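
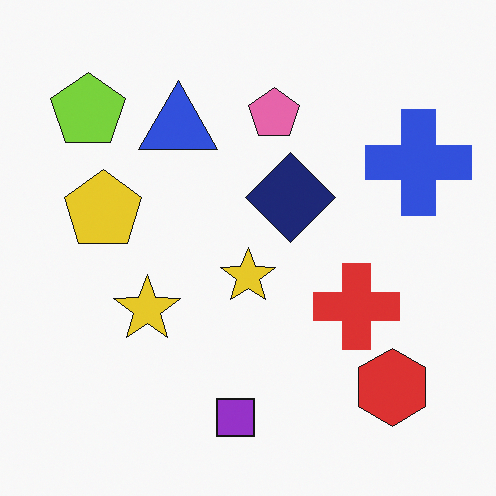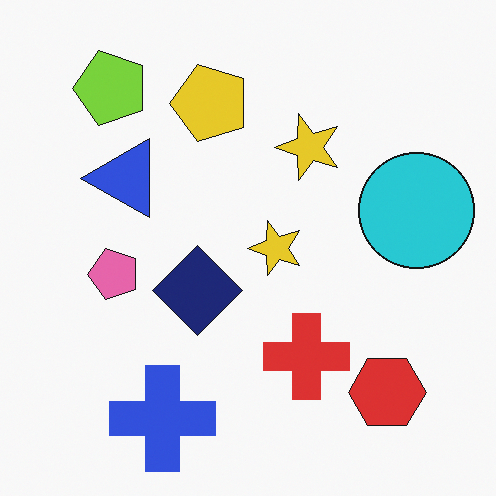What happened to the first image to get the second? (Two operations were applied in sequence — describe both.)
The image was transposed (reflected across the top-left ↔ bottom-right diagonal), then overlaid with an additional cyan circle.

Shapes have swapped their row and column positions — what was in the top-right is now in the bottom-left — a diagonal reflection. A cyan circle appears in the second image that is absent from the first.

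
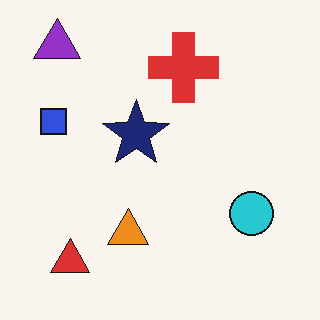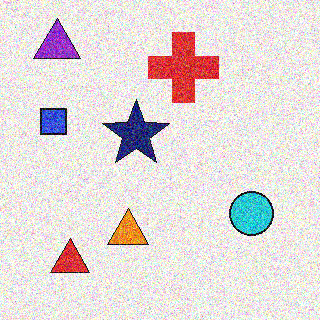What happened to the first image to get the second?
The second image is the first degraded with strong gaussian noise.

Random speckle covers the whole image, including the flat background.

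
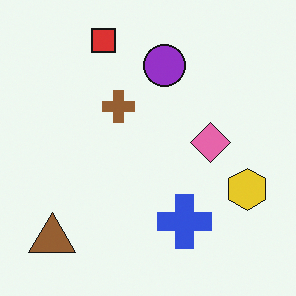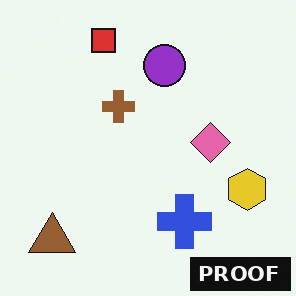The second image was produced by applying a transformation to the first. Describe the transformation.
The image was watermarked with the text "PROOF" in the lower-right corner.

A dark label reading "PROOF" appears in the lower-right corner.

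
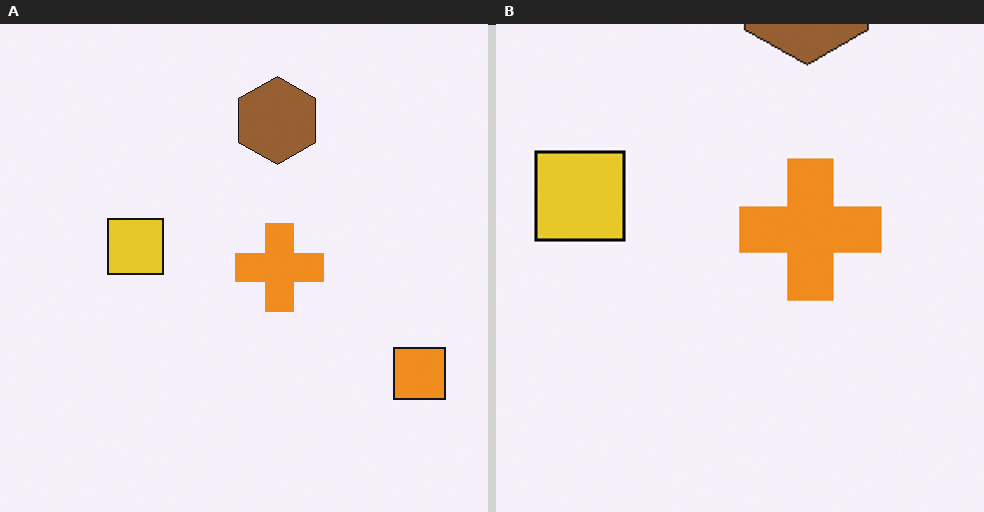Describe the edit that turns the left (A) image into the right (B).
The transformation is: cropped to a modestly smaller region and rescaled.

The visible shapes are larger and the field of view is narrower; shapes near the original edges may be partly or wholly outside the frame — a crop-and-rescale.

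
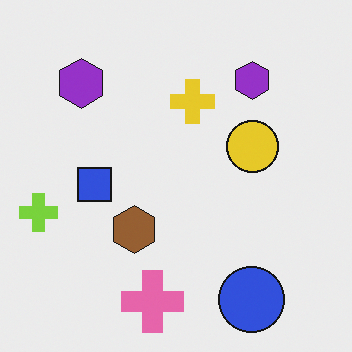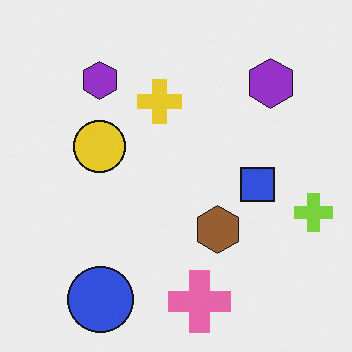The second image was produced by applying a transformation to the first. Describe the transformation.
The transformation is: flipped horizontally (left ↔ right).

The lime cross is in the left of the first image and the right of the second — shapes on opposite sides of the vertical midline have swapped in a mirror flip.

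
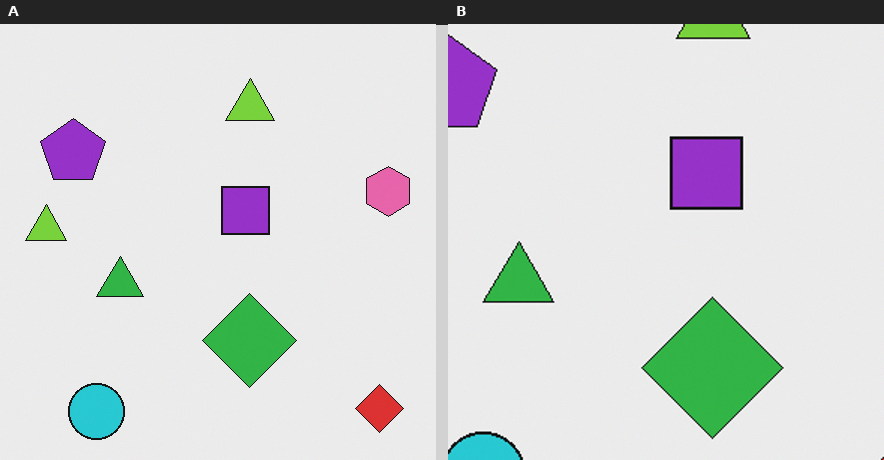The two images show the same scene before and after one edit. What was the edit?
This is the original image cropped to a modestly smaller region and rescaled.

The visible shapes are larger and the field of view is narrower; shapes near the original edges may be partly or wholly outside the frame — a crop-and-rescale.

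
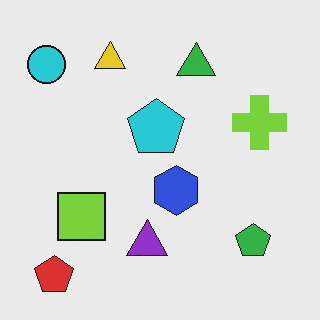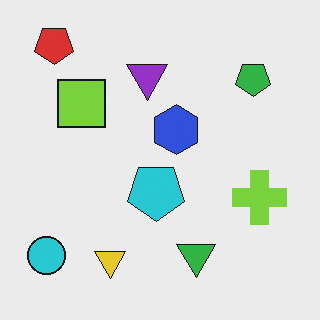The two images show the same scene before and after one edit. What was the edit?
The image was flipped vertically (top ↔ bottom).

The red pentagon is in the bottom-left of the first image and the top-left of the second — shapes on opposite sides of the horizontal midline have swapped in a mirror flip.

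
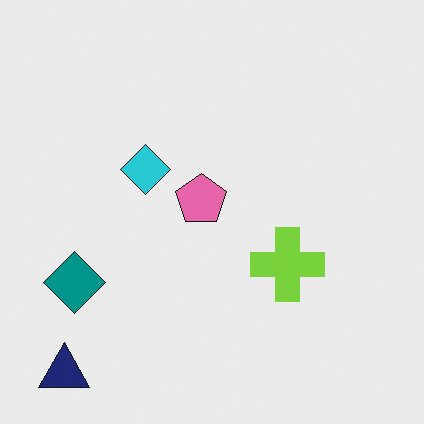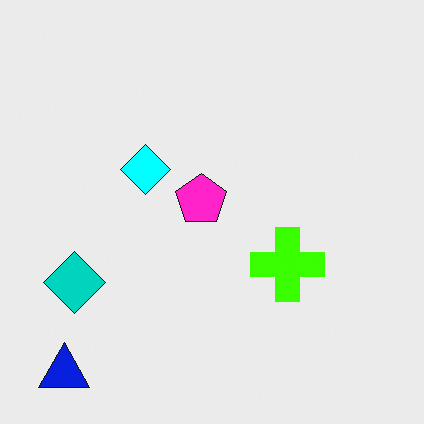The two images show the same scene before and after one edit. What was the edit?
It was made much more vivid (saturation change).

All colors are more vivid — a global saturation change.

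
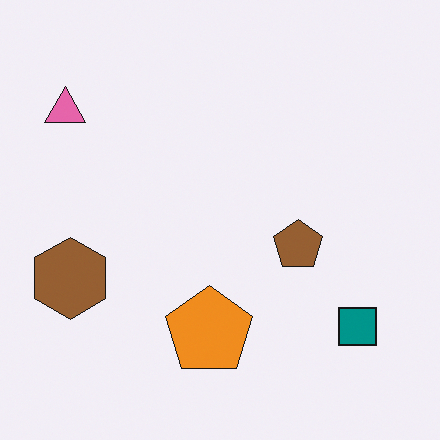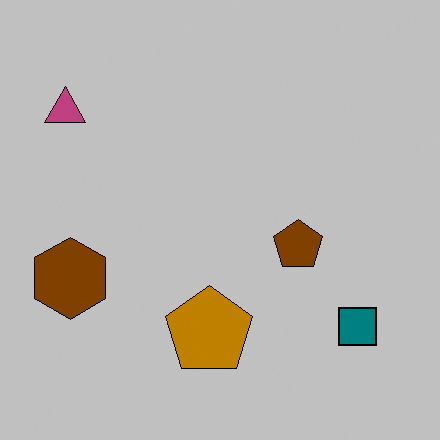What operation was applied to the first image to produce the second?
The second image is the first aggressively posterized.

Each flat color has snapped to a coarser quantized level — most visibly, the near-white background has dropped to a flat grey.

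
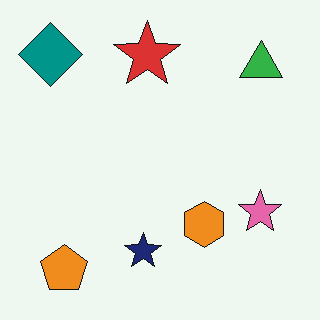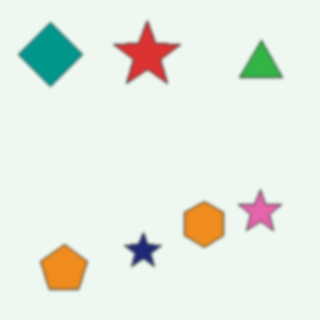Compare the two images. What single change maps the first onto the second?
The second image is the first lightly blurred.

Shape edges and outlines are uniformly softened across the whole image.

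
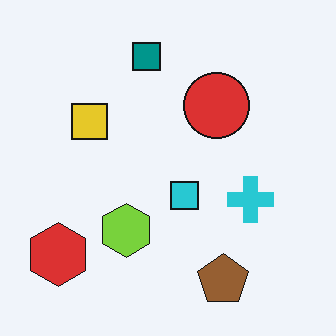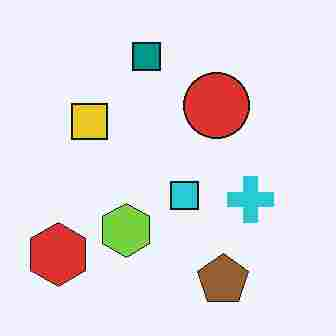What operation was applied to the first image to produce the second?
Degraded with heavy JPEG compression.

Blocky 8×8 compression artifacts appear around shape edges and the flat background shows ringing — characteristic JPEG degradation.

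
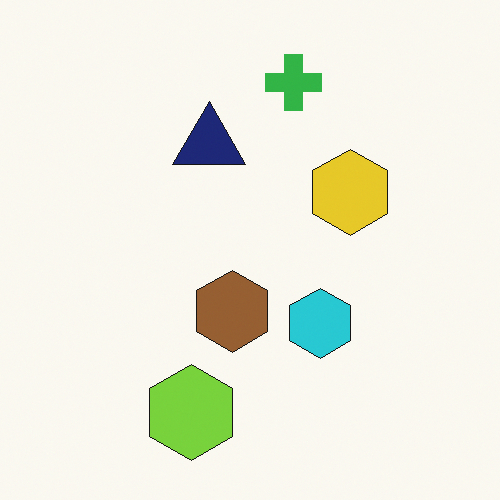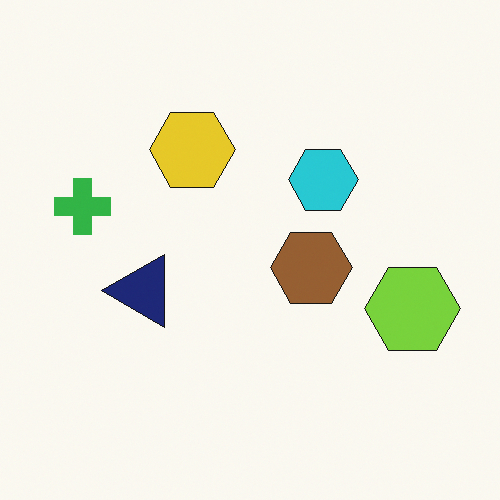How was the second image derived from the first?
Rotated 90° counter-clockwise.

The green cross sits in the top of the first image and the left of the second — consistent with a whole-image 90° counter-clockwise rotation.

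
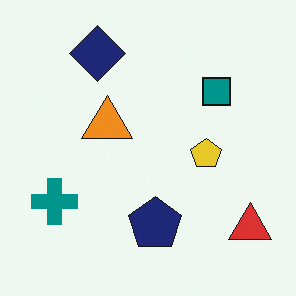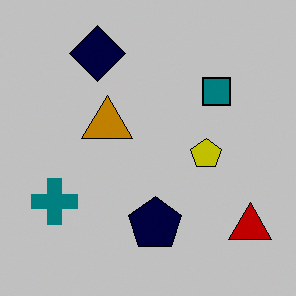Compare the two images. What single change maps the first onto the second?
It was heavily posterized to just a handful of flat colors.

Each flat color has snapped to a coarser quantized level — most visibly, the near-white background has dropped to a flat grey.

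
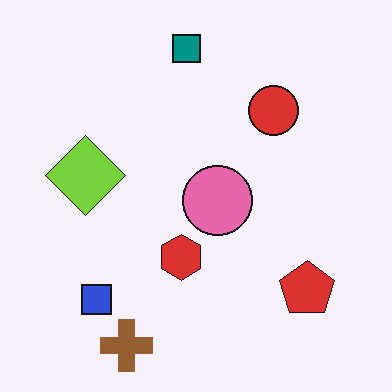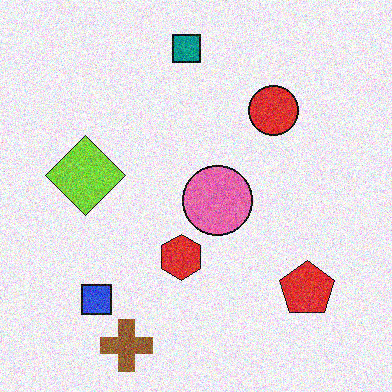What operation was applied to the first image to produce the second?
It was degraded with moderate additive noise.

Random speckle covers the whole image, including the flat background.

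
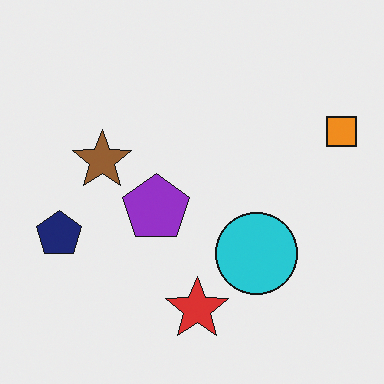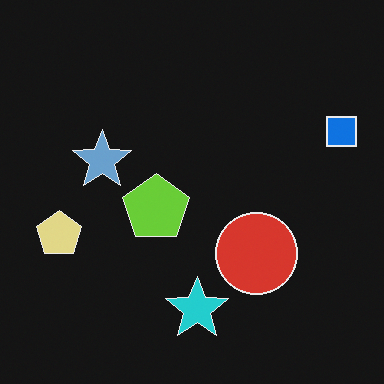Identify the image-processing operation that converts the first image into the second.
Color-inverted (negative).

The light background has become dark and every shape's color is its complement — a photographic negative.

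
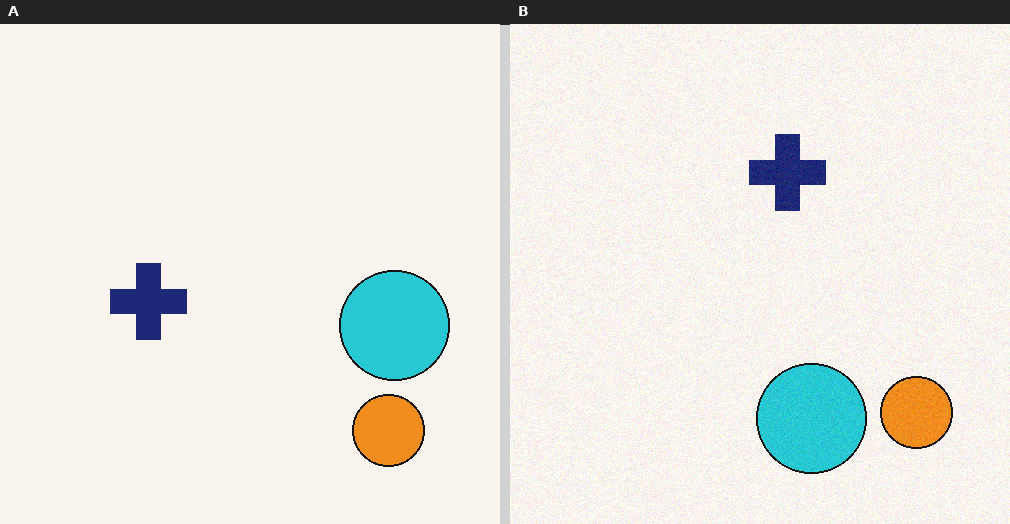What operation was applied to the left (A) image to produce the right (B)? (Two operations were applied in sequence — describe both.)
The right (B) image is the left (A) transposed (reflected across the top-left ↔ bottom-right diagonal), then degraded with subtle gaussian noise.

Shapes have swapped their row and column positions — what was in the top-right is now in the bottom-left — a diagonal reflection. Random speckle covers the whole image, including the flat background.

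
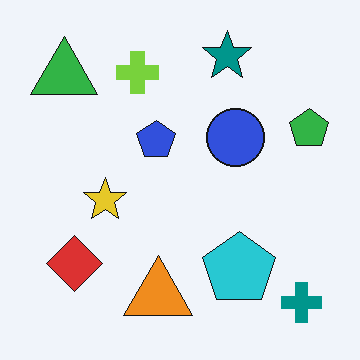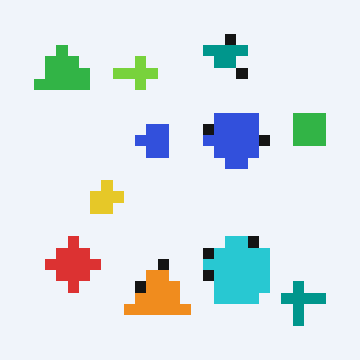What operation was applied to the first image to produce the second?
The second image is the first heavily pixelated into large blocks.

Shapes are reduced to large square blocks; fine edges and outlines are lost — a downscale-then-upscale (mosaic) effect.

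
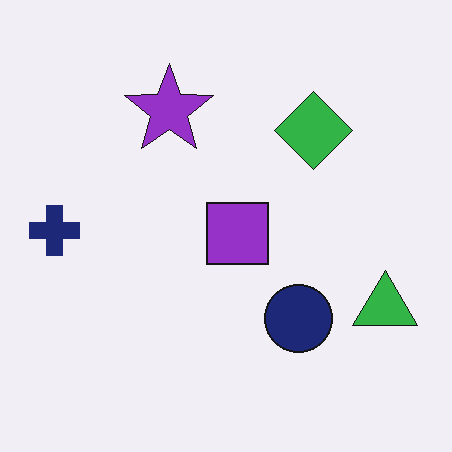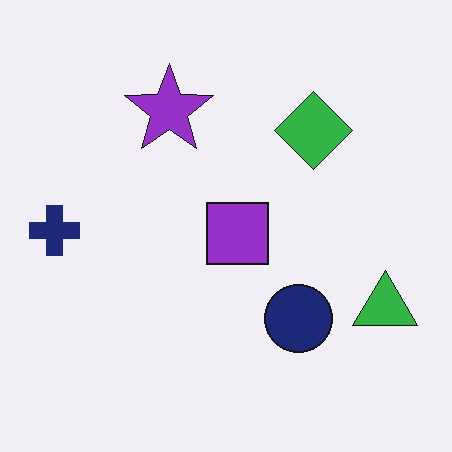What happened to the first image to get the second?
This is the original image given moderate JPEG compression.

Blocky 8×8 compression artifacts appear around shape edges and the flat background shows ringing — characteristic JPEG degradation.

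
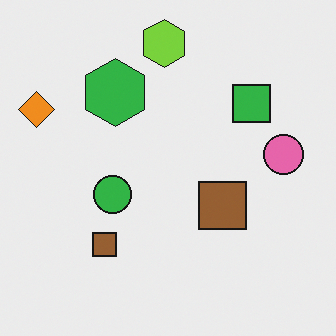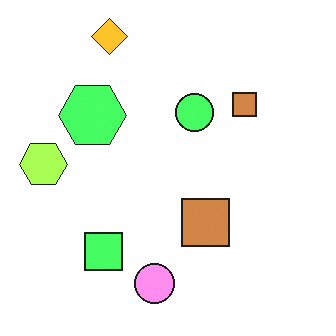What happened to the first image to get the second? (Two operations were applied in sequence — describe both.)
It was brightened a lot, then transposed (reflected across the top-left ↔ bottom-right diagonal).

Every pixel — background and shapes alike — is uniformly brightened. Shapes have swapped their row and column positions — what was in the top-right is now in the bottom-left — a diagonal reflection.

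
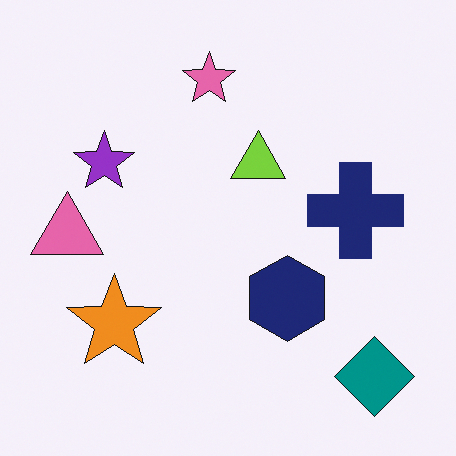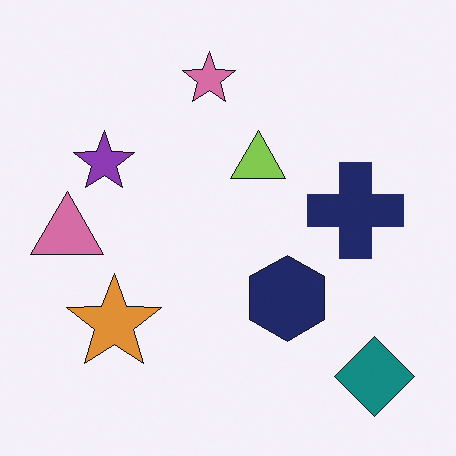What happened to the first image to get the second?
It was slightly desaturated.

All colors are more muted and greyish — a global saturation change.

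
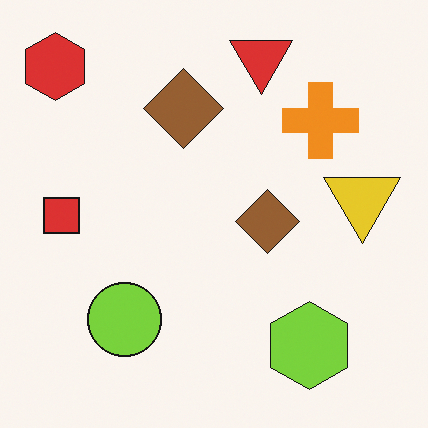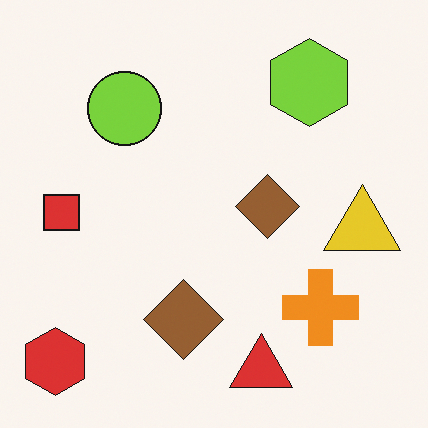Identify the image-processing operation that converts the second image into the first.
This is the original image flipped vertically (top ↔ bottom).

The red triangle is in the bottom of the second image and the top of the first — shapes on opposite sides of the horizontal midline have swapped in a mirror flip.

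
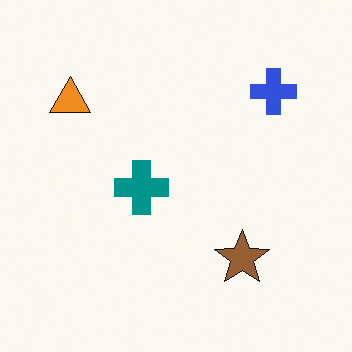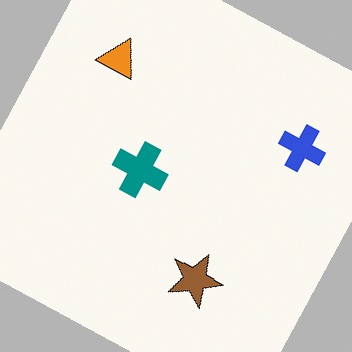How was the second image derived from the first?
This is the original image rotated clockwise by a moderate amount.

Every shape is tilted by the same angle and the image corners show triangular fill wedges — a whole-image rotation by a non-right angle.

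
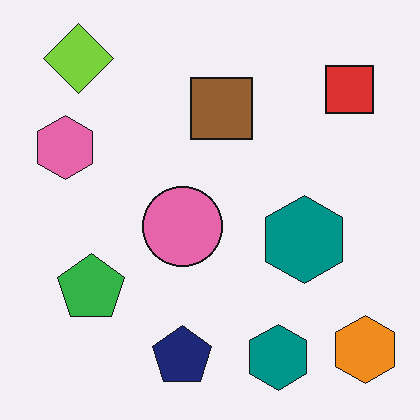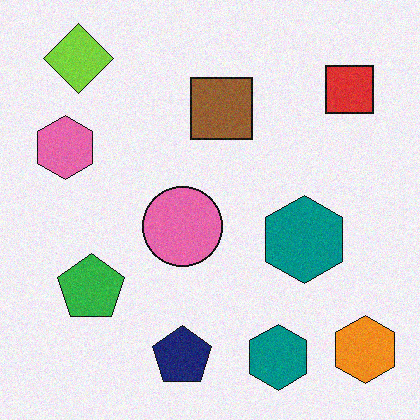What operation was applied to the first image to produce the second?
The image was degraded with a light layer of grain.

Random speckle covers the whole image, including the flat background.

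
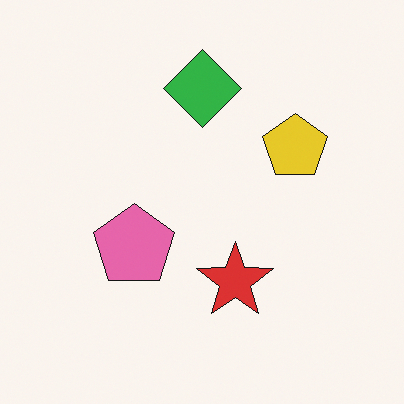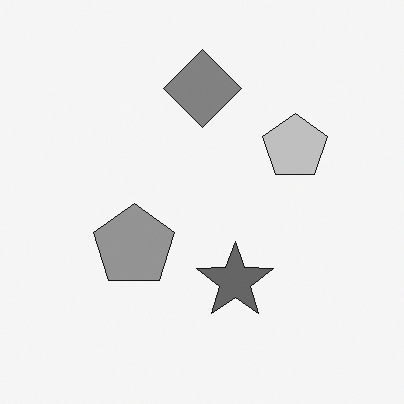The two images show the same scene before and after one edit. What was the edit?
It was converted to grayscale.

All color is removed — every shape is now a shade of grey.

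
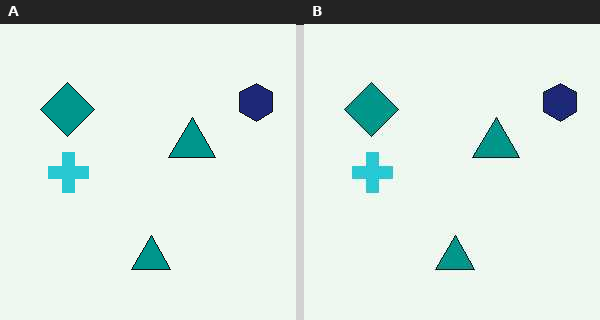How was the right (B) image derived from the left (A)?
This is the original image JPEG-compressed with visible artifacts.

Blocky 8×8 compression artifacts appear around shape edges and the flat background shows ringing — characteristic JPEG degradation.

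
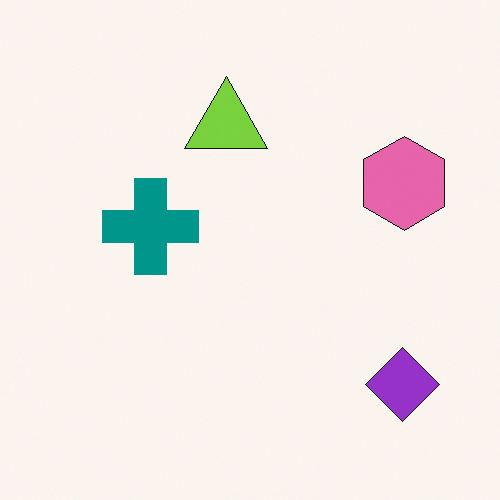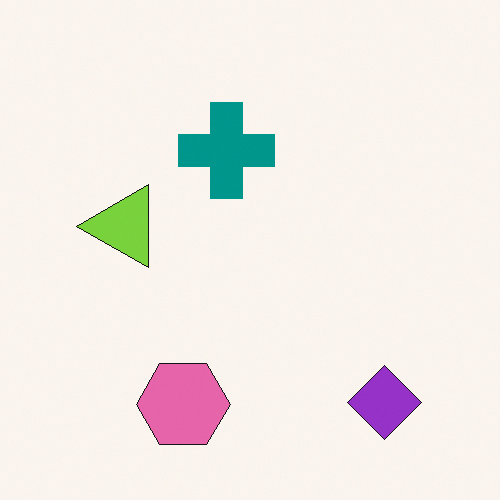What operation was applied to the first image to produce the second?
The image was transposed (reflected across the top-left ↔ bottom-right diagonal).

Shapes have swapped their row and column positions — what was in the top-right is now in the bottom-left — a diagonal reflection.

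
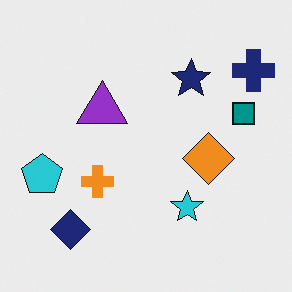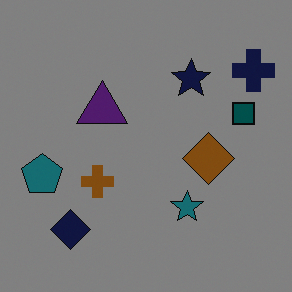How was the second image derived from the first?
The second image is the first darkened a lot.

Every pixel — background and shapes alike — is uniformly darkened.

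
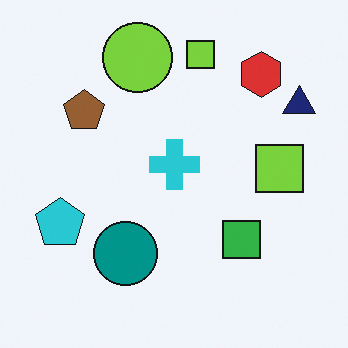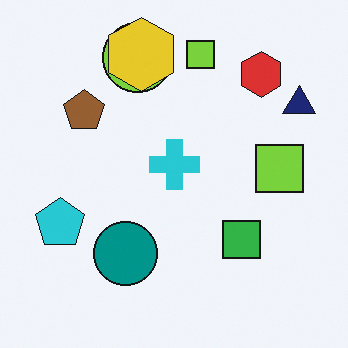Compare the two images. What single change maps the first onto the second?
It was overlaid with an additional yellow hexagon.

A yellow hexagon appears in the second image that is absent from the first.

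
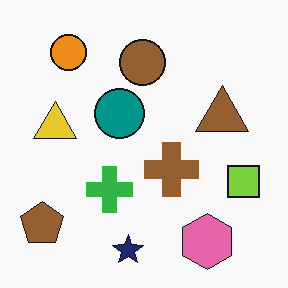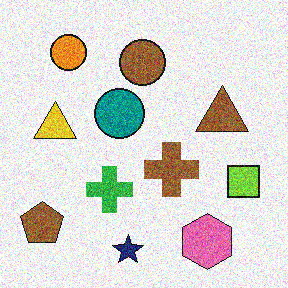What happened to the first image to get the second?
The second image is the first degraded with heavy additive noise.

Random speckle covers the whole image, including the flat background.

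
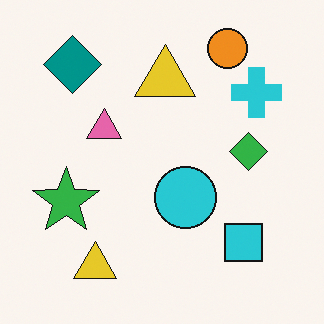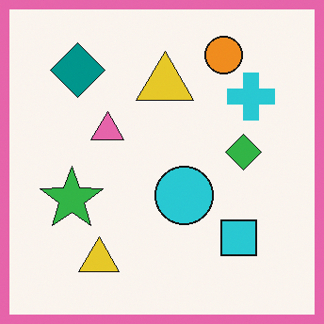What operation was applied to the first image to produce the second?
The transformation is: framed with a pink border.

A solid pink frame runs around the edge of the second image, with the content slightly shrunk inside it.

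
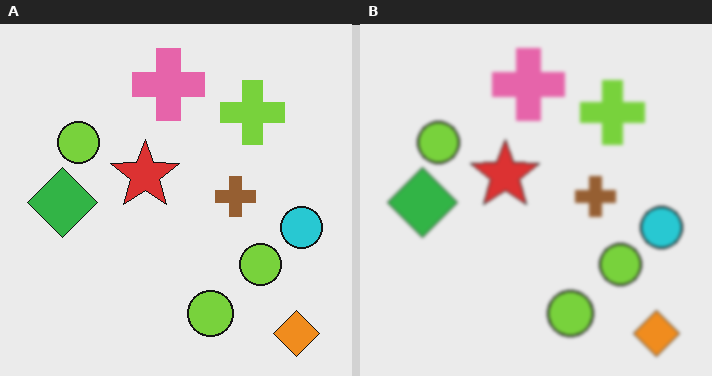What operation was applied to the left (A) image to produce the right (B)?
The transformation is: slightly softened.

Shape edges and outlines are uniformly softened across the whole image.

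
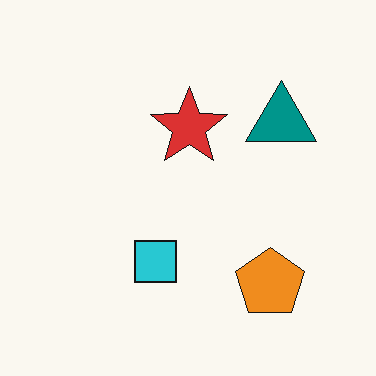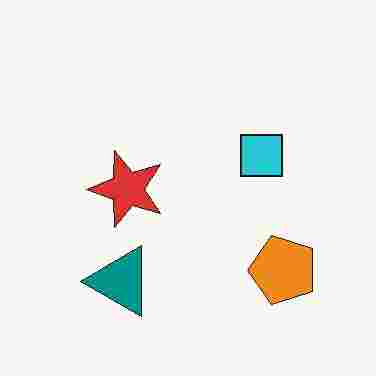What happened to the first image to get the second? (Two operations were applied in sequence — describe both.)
The second image is the first transposed (reflected across the top-left ↔ bottom-right diagonal), then degraded with heavy JPEG compression.

Shapes have swapped their row and column positions — what was in the top-right is now in the bottom-left — a diagonal reflection. Blocky 8×8 compression artifacts appear around shape edges and the flat background shows ringing — characteristic JPEG degradation.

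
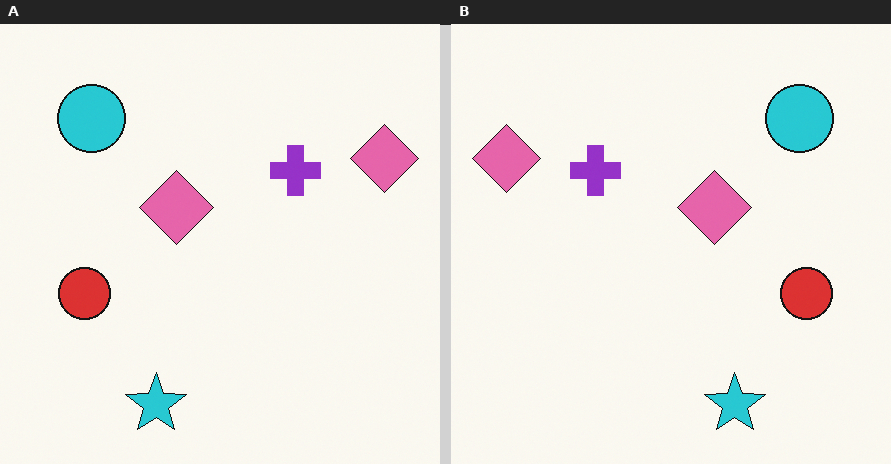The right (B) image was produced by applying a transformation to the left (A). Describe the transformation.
It was flipped horizontally (left ↔ right).

The red circle is in the left of the left (A) image and the right of the right (B) — shapes on opposite sides of the vertical midline have swapped in a mirror flip.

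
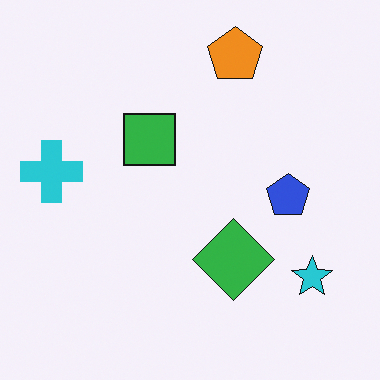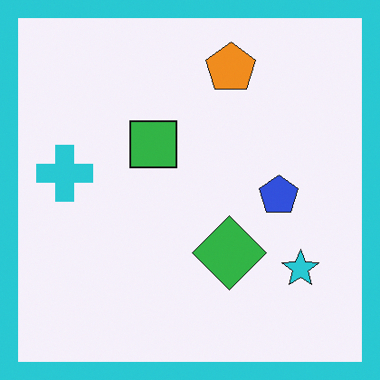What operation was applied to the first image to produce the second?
The second image is the first framed with a cyan border.

A solid cyan frame runs around the edge of the second image, with the content slightly shrunk inside it.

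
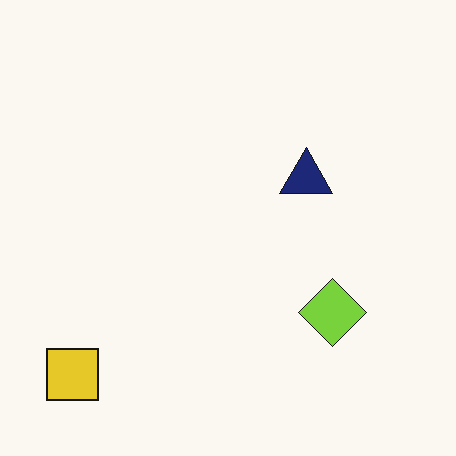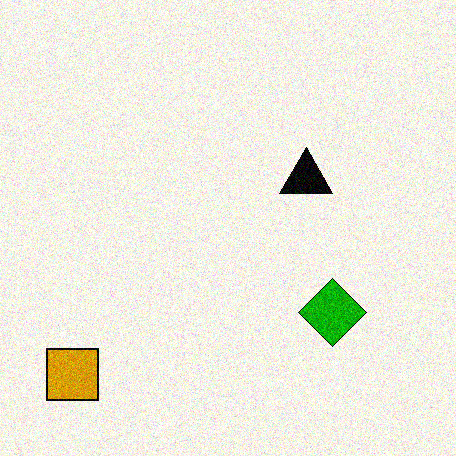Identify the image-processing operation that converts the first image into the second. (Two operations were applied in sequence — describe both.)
It was boosted in contrast, then degraded with visible gaussian noise.

Tones are pushed away from mid-grey across the whole image — a global contrast change. Random speckle covers the whole image, including the flat background.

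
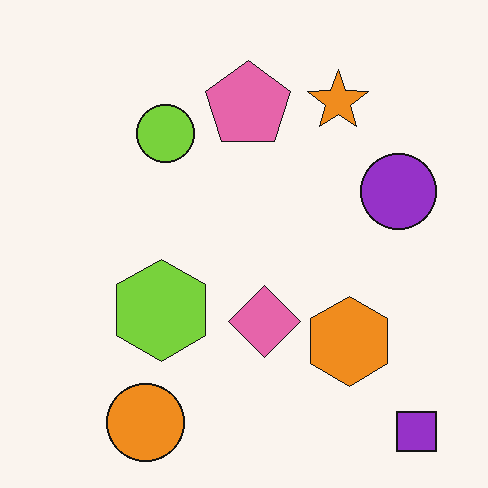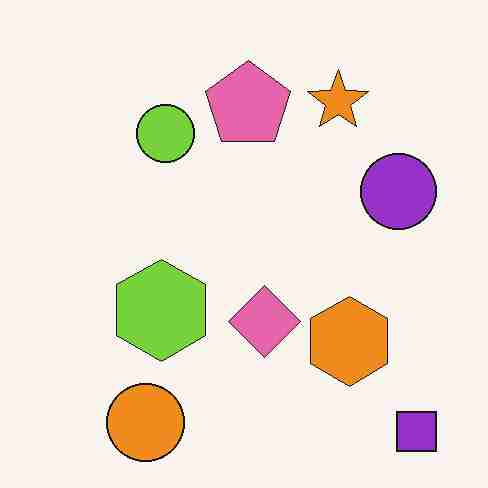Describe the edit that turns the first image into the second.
The second image is the first heavily JPEG-compressed with obvious blocking artifacts.

Blocky 8×8 compression artifacts appear around shape edges and the flat background shows ringing — characteristic JPEG degradation.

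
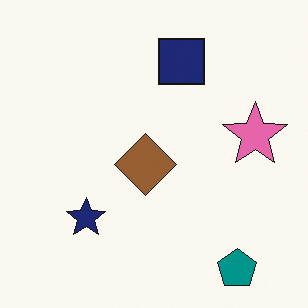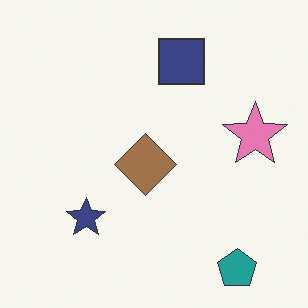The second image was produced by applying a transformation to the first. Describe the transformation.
The image was given slightly reduced contrast.

Tones are pushed toward mid-grey across the whole image — a global contrast change.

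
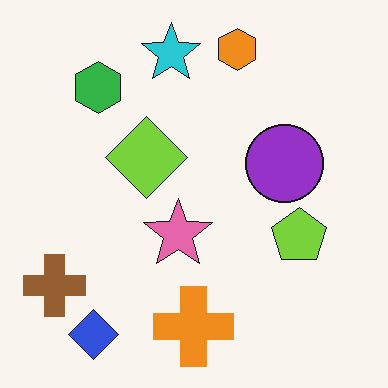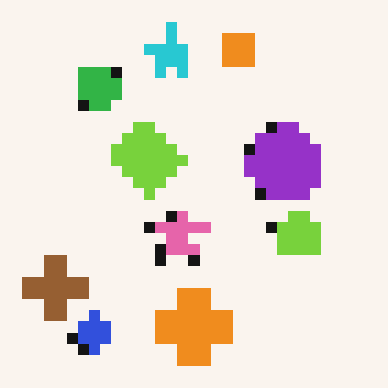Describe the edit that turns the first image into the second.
The second image is the first heavily pixelated into large blocks.

Shapes are reduced to large square blocks; fine edges and outlines are lost — a downscale-then-upscale (mosaic) effect.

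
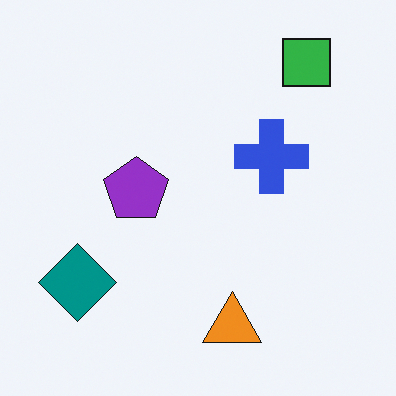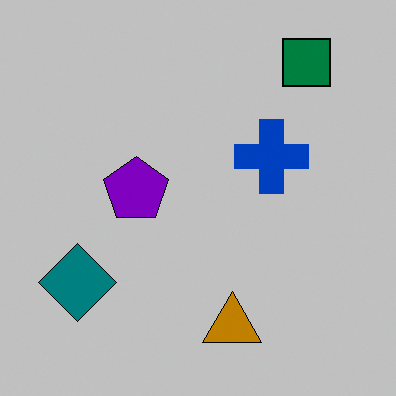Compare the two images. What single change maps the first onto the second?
The second image is the first aggressively posterized.

Each flat color has snapped to a coarser quantized level — most visibly, the near-white background has dropped to a flat grey.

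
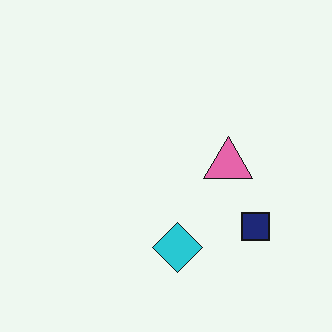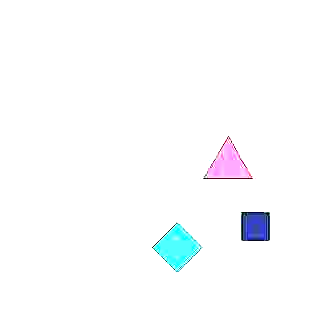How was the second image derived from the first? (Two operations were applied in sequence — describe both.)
The transformation is: heavily JPEG-compressed with obvious blocking artifacts, then brightened a lot.

Blocky 8×8 compression artifacts appear around shape edges and the flat background shows ringing — characteristic JPEG degradation. Every pixel — background and shapes alike — is uniformly brightened.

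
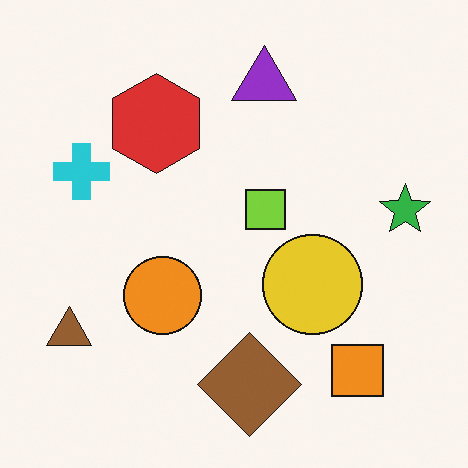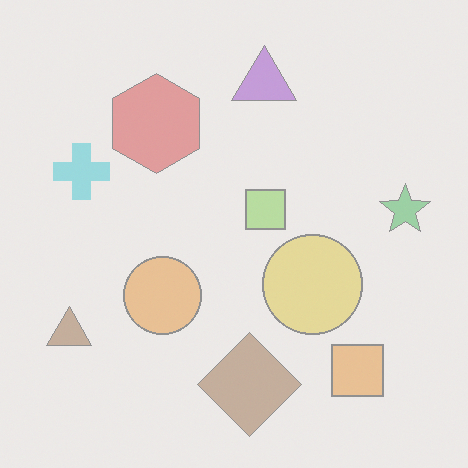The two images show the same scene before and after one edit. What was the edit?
Washed out (contrast reduced).

Tones are pushed toward mid-grey across the whole image — a global contrast change.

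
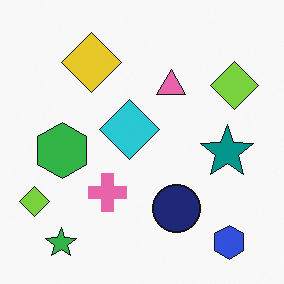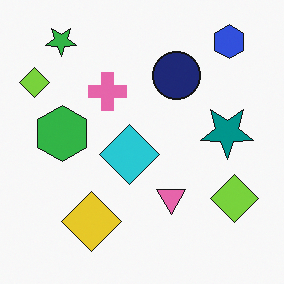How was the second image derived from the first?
The image was flipped vertically (top ↔ bottom).

The green star is in the bottom-left of the first image and the top-left of the second — shapes on opposite sides of the horizontal midline have swapped in a mirror flip.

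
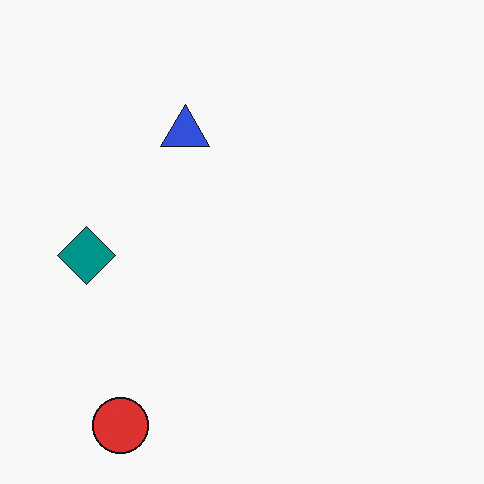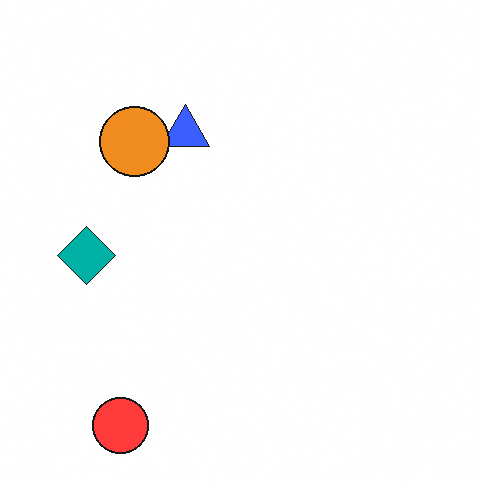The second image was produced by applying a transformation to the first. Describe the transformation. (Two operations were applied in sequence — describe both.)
It was slightly brightened, then overlaid with an additional orange circle.

Every pixel — background and shapes alike — is uniformly brightened. An orange circle appears in the second image that is absent from the first.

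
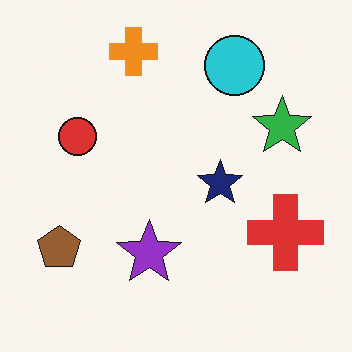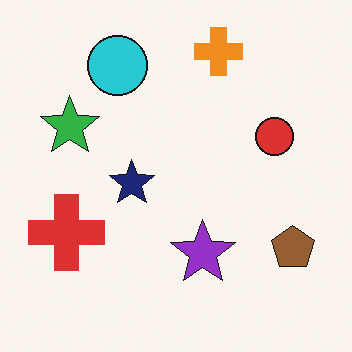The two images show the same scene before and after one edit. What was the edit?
This is the original image flipped horizontally (left ↔ right).

The brown pentagon is in the bottom-left of the first image and the bottom-right of the second — shapes on opposite sides of the vertical midline have swapped in a mirror flip.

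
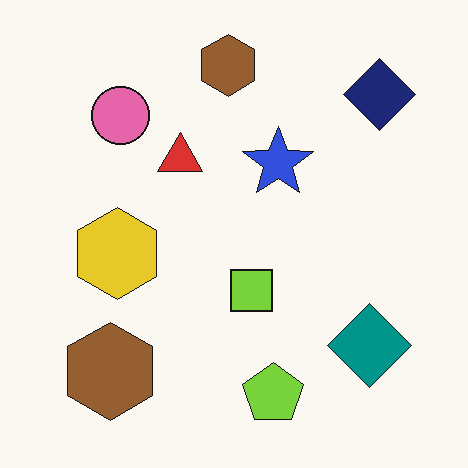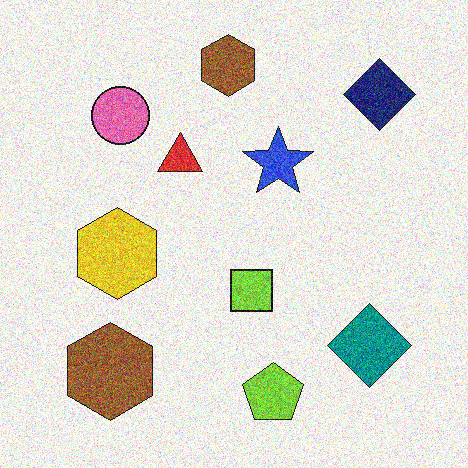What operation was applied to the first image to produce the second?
The second image is the first degraded with a thick layer of grain.

Random speckle covers the whole image, including the flat background.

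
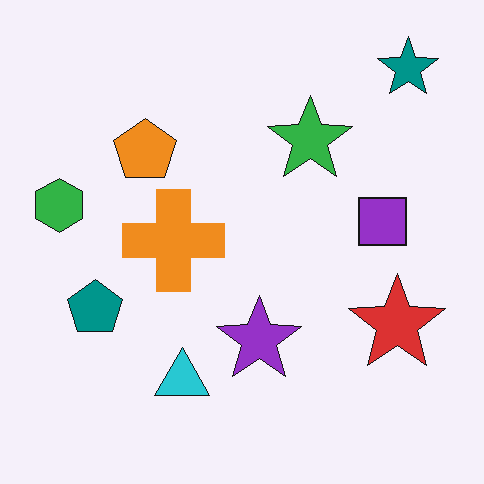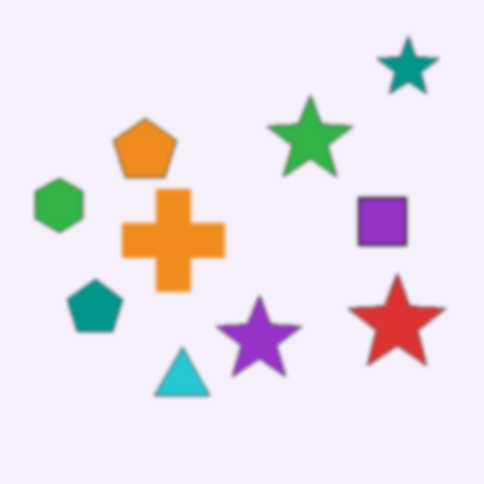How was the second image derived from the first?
The second image is the first slightly softened.

Shape edges and outlines are uniformly softened across the whole image.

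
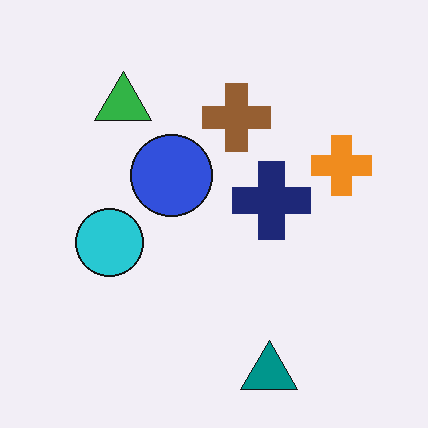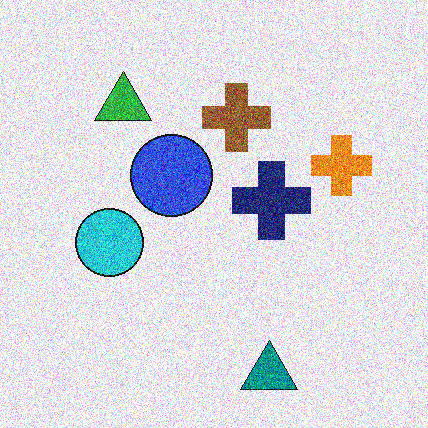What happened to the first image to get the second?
This is the original image degraded with heavy additive noise.

Random speckle covers the whole image, including the flat background.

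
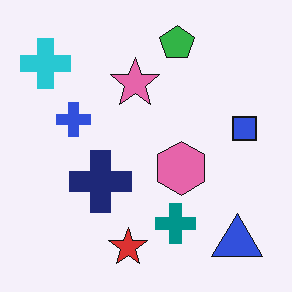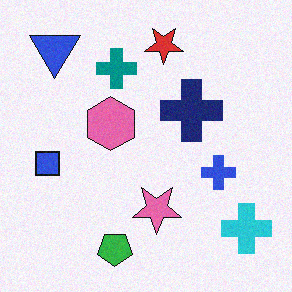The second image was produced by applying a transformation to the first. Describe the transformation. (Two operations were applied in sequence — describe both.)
The transformation is: rotated 180°, then degraded with a light layer of grain.

The blue triangle sits in the bottom-right of the first image and the top-left of the second — consistent with a whole-image 180° rotation. Random speckle covers the whole image, including the flat background.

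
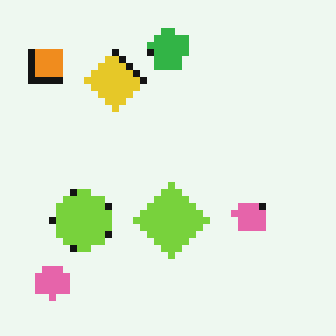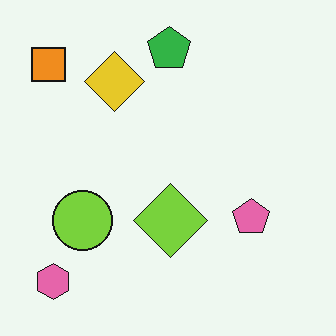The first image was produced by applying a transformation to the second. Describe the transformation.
The transformation is: pixelated into visible square blocks.

Shapes are reduced to large square blocks; fine edges and outlines are lost — a downscale-then-upscale (mosaic) effect.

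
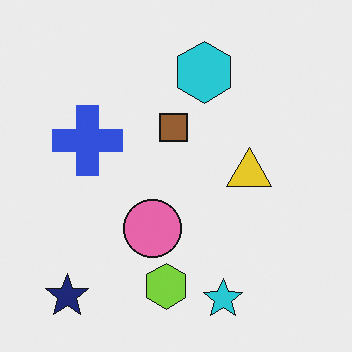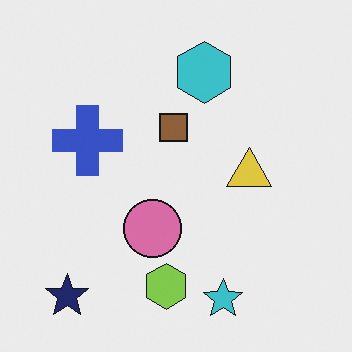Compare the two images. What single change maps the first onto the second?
Slightly desaturated.

All colors are more muted and greyish — a global saturation change.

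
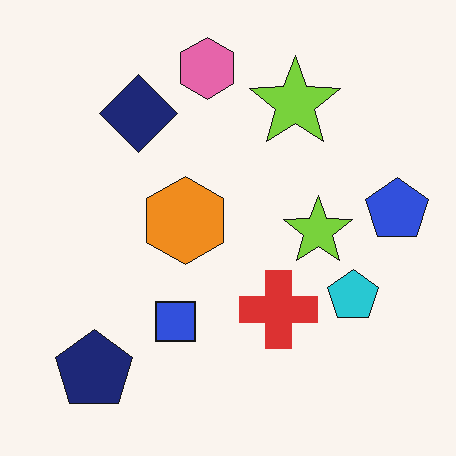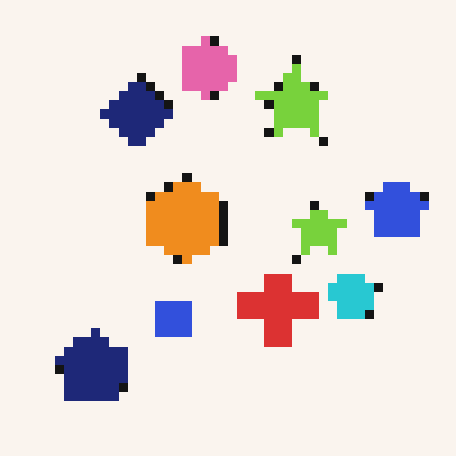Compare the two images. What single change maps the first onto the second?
This is the original image heavily pixelated into large blocks.

Shapes are reduced to large square blocks; fine edges and outlines are lost — a downscale-then-upscale (mosaic) effect.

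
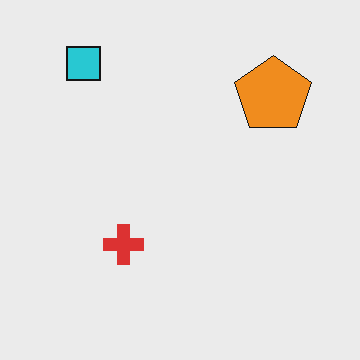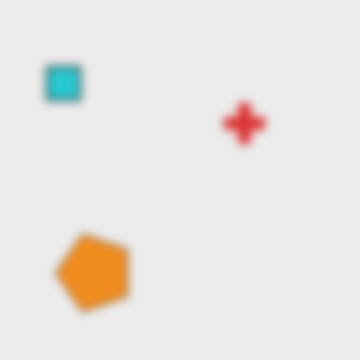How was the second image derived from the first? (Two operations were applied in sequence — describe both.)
The image was transposed (reflected across the top-left ↔ bottom-right diagonal), then moderately blurred.

Shapes have swapped their row and column positions — what was in the top-right is now in the bottom-left — a diagonal reflection. Shape edges and outlines are uniformly softened across the whole image.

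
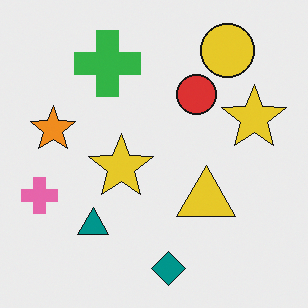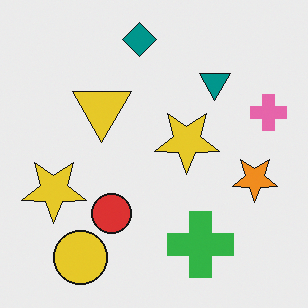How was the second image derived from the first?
The image was rotated 180°.

The yellow circle sits in the top-right of the first image and the bottom-left of the second — consistent with a whole-image 180° rotation.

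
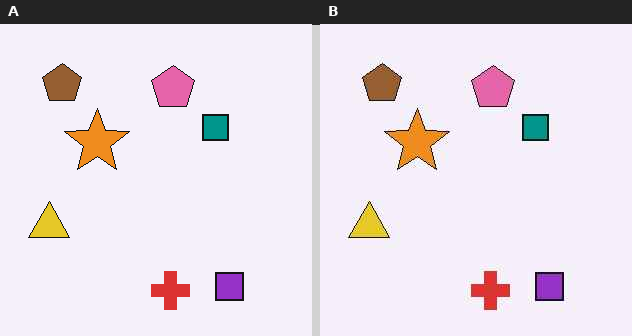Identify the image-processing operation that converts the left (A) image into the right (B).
JPEG-compressed with visible artifacts.

Blocky 8×8 compression artifacts appear around shape edges and the flat background shows ringing — characteristic JPEG degradation.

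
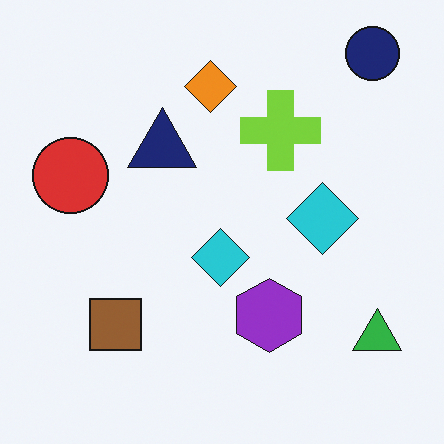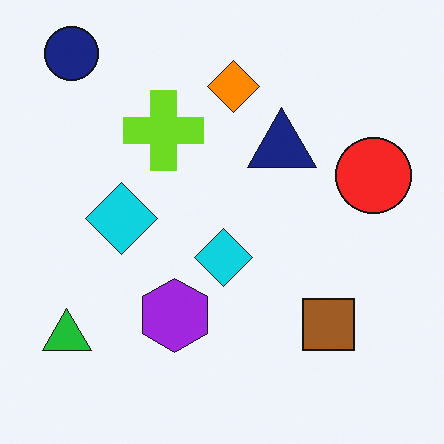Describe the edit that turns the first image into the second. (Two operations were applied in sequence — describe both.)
The transformation is: flipped horizontally (left ↔ right), then slightly oversaturated.

The green triangle is in the bottom-right of the first image and the bottom-left of the second — shapes on opposite sides of the vertical midline have swapped in a mirror flip. All colors are more vivid — a global saturation change.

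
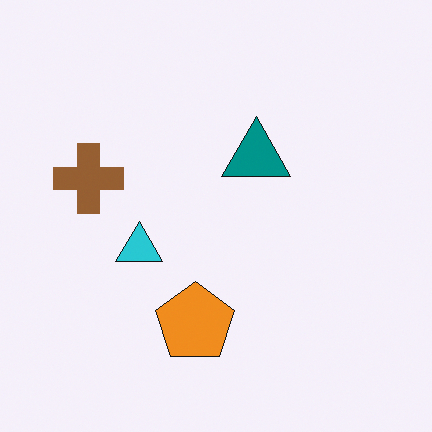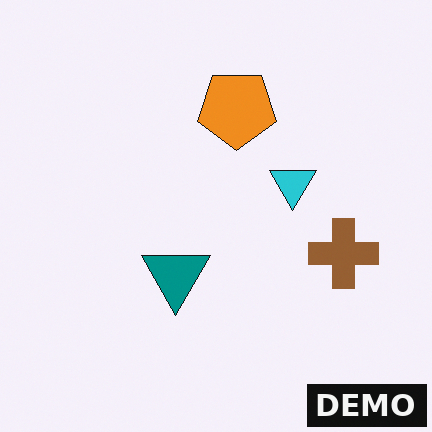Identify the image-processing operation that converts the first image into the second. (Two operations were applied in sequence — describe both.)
It was rotated 180°, then watermarked with the text "DEMO" in the lower-right corner.

The brown cross sits in the left of the first image and the right of the second — consistent with a whole-image 180° rotation. A dark label reading "DEMO" appears in the lower-right corner.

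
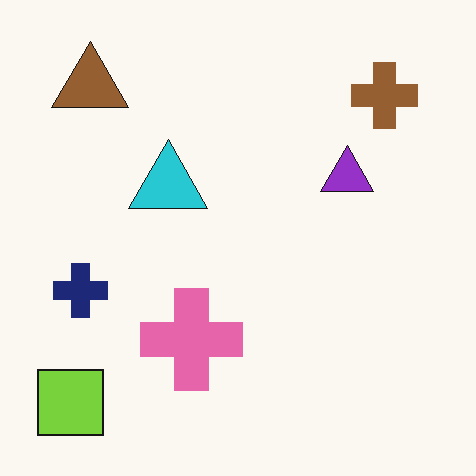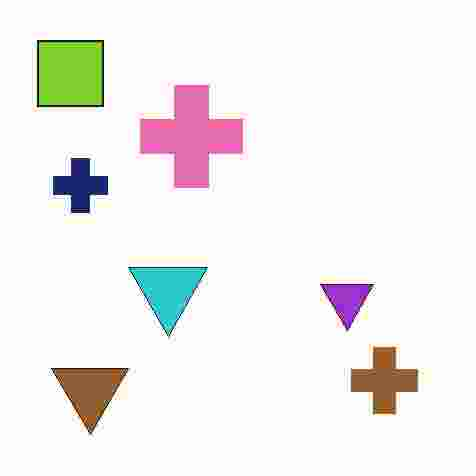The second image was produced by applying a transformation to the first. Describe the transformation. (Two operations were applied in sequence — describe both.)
Flipped vertically (top ↔ bottom), then heavily JPEG-compressed with obvious blocking artifacts.

The lime square is in the bottom-left of the first image and the top-left of the second — shapes on opposite sides of the horizontal midline have swapped in a mirror flip. Blocky 8×8 compression artifacts appear around shape edges and the flat background shows ringing — characteristic JPEG degradation.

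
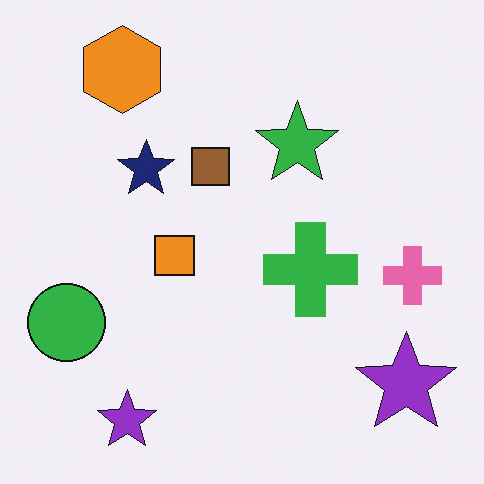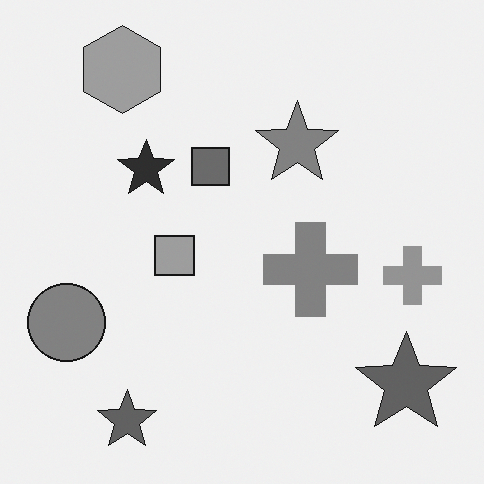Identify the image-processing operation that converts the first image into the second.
The second image is the first converted to grayscale.

All color is removed — every shape is now a shade of grey.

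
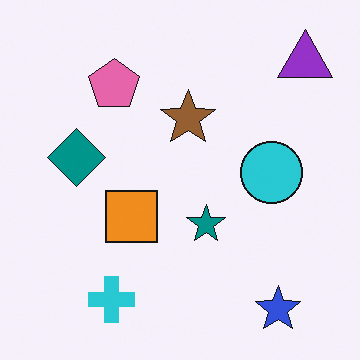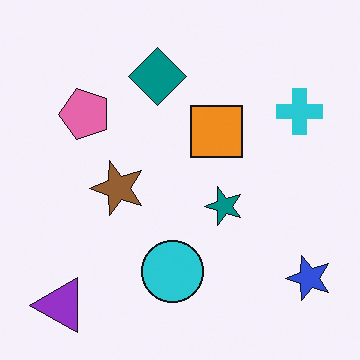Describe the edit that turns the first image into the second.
The transformation is: transposed (reflected across the top-left ↔ bottom-right diagonal).

Shapes have swapped their row and column positions — what was in the top-right is now in the bottom-left — a diagonal reflection.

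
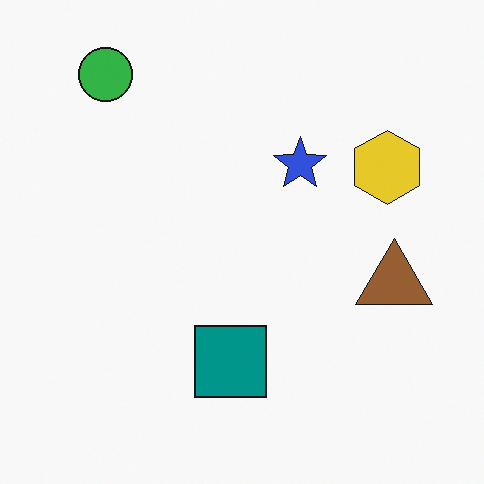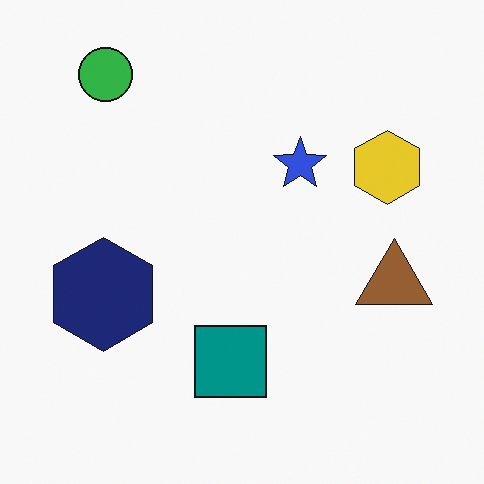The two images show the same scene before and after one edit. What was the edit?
The image was overlaid with an additional navy hexagon.

A navy hexagon appears in the second image that is absent from the first.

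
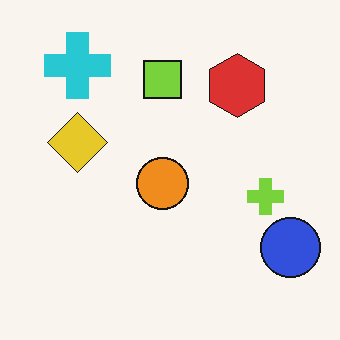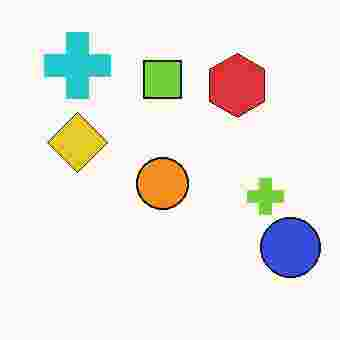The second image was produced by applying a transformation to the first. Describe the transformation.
The transformation is: degraded with heavy JPEG compression.

Blocky 8×8 compression artifacts appear around shape edges and the flat background shows ringing — characteristic JPEG degradation.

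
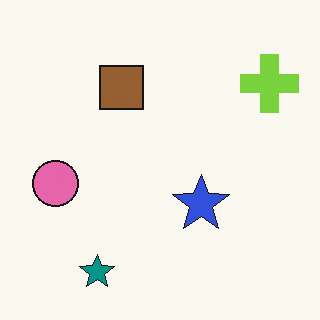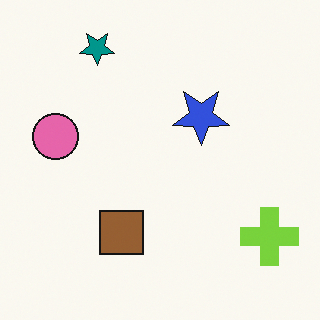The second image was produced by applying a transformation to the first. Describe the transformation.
The image was flipped vertically (top ↔ bottom).

The teal star is in the bottom-left of the first image and the top-left of the second — shapes on opposite sides of the horizontal midline have swapped in a mirror flip.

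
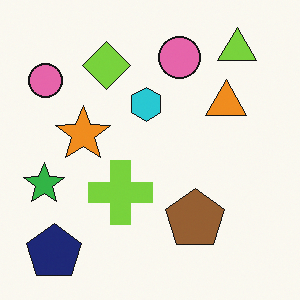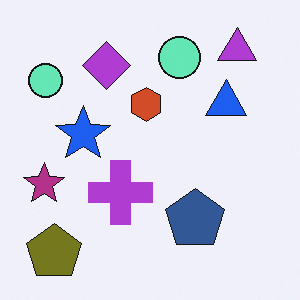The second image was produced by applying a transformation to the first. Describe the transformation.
The transformation is: hue-shifted by a large amount.

Every shape's color has rotated by the same amount around the hue wheel — a uniform hue shift.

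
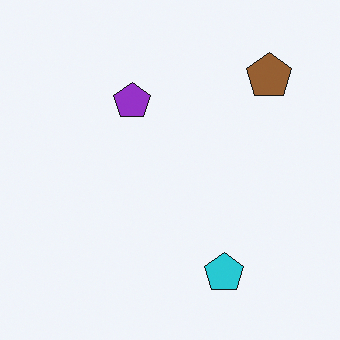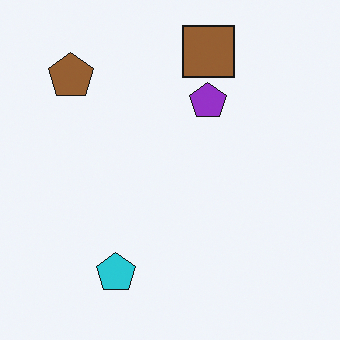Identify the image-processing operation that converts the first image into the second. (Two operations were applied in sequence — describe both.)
The transformation is: flipped horizontally (left ↔ right), then overlaid with an additional brown square.

The brown pentagon is in the top-right of the first image and the top-left of the second — shapes on opposite sides of the vertical midline have swapped in a mirror flip. A brown square appears in the second image that is absent from the first.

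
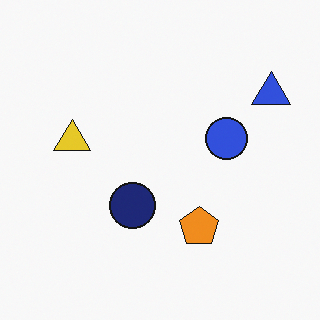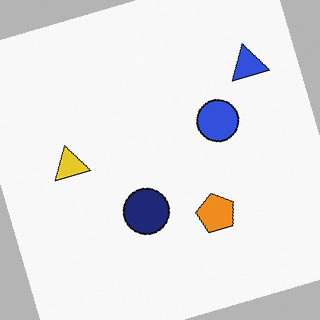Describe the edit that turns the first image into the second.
This is the original image rotated counter-clockwise by a clearly visible amount.

Every shape is tilted by the same angle and the image corners show triangular fill wedges — a whole-image rotation by a non-right angle.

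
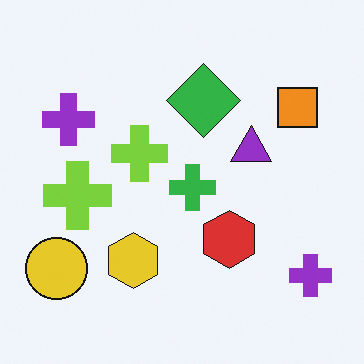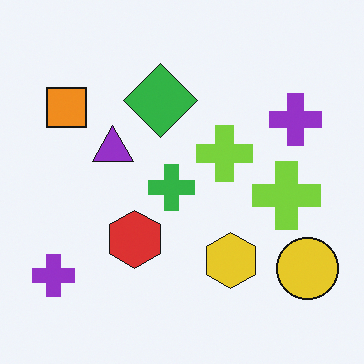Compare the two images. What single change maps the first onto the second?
The second image is the first flipped horizontally (left ↔ right).

The yellow circle is in the bottom-left of the first image and the bottom-right of the second — shapes on opposite sides of the vertical midline have swapped in a mirror flip.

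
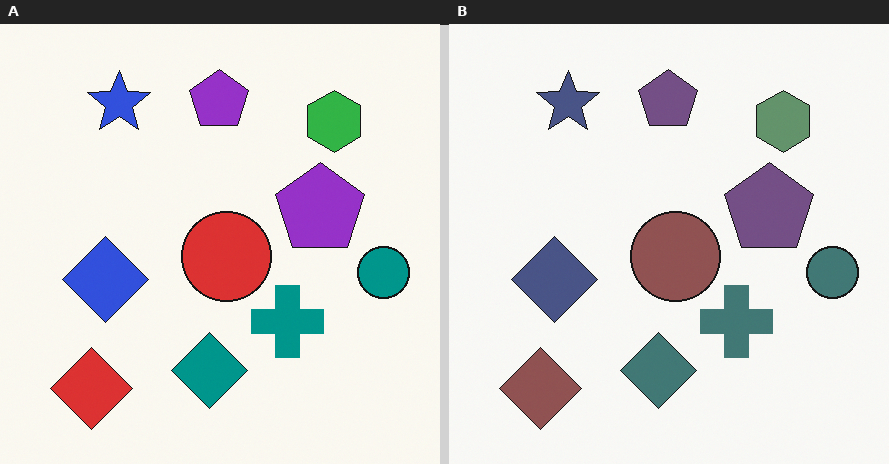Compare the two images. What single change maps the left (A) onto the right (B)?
It was heavily desaturated.

All colors are more muted and greyish — a global saturation change.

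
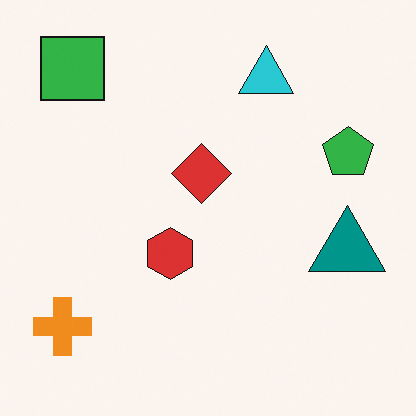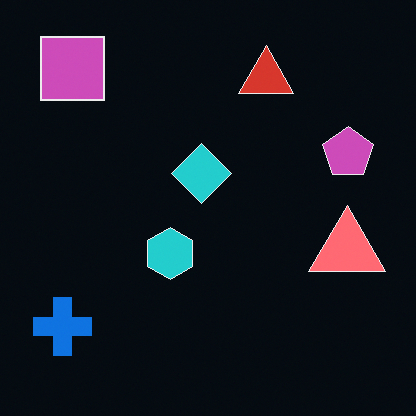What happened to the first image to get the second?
This is the original image color-inverted (negative).

The light background has become dark and every shape's color is its complement — a photographic negative.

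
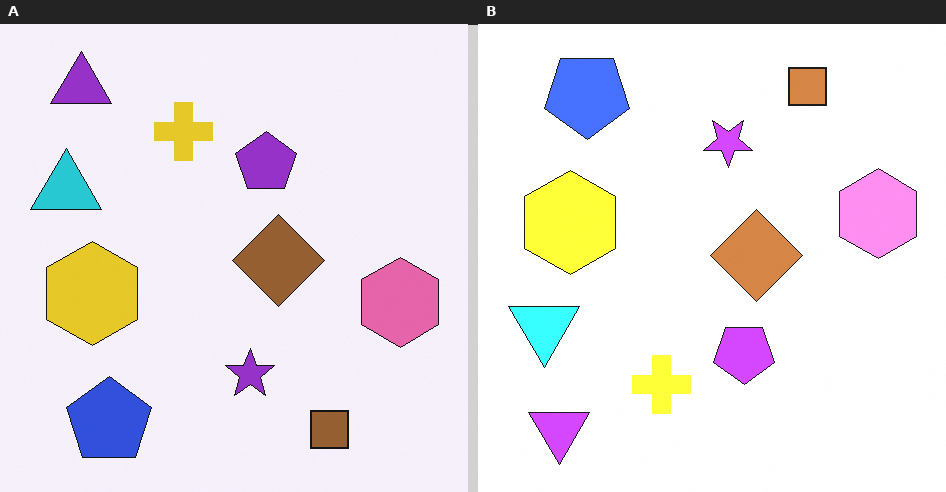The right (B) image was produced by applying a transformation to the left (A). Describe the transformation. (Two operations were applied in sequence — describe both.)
The image was flipped vertically (top ↔ bottom), then noticeably brightened.

The purple triangle is in the top-left of the left (A) image and the bottom-left of the right (B) — shapes on opposite sides of the horizontal midline have swapped in a mirror flip. Every pixel — background and shapes alike — is uniformly brightened.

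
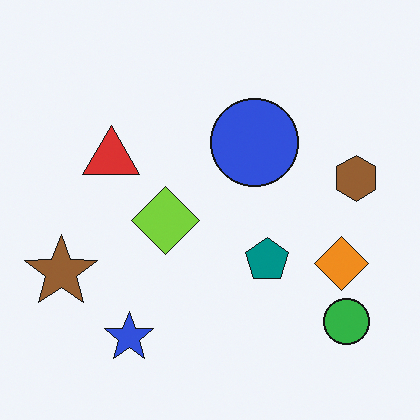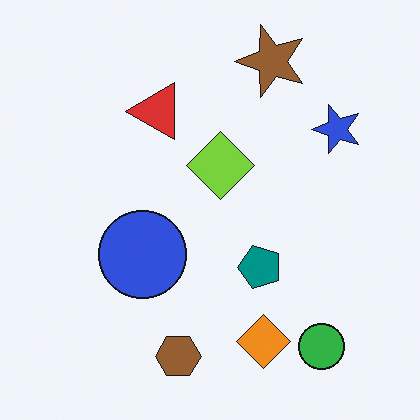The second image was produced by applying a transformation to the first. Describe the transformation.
The transformation is: transposed (reflected across the top-left ↔ bottom-right diagonal).

Shapes have swapped their row and column positions — what was in the top-right is now in the bottom-left — a diagonal reflection.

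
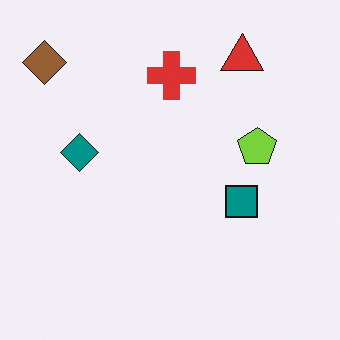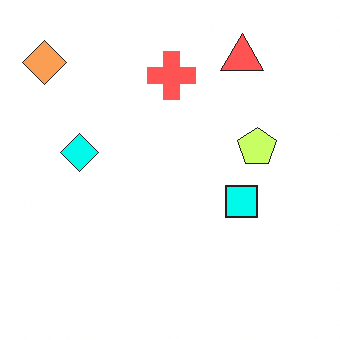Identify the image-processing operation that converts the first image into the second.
The image was substantially brightened.

Every pixel — background and shapes alike — is uniformly brightened.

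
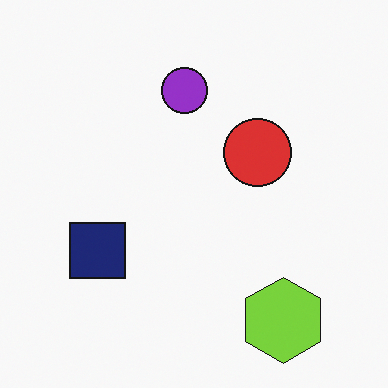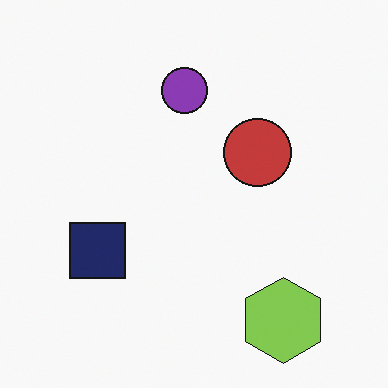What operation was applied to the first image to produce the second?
It was slightly desaturated.

All colors are more muted and greyish — a global saturation change.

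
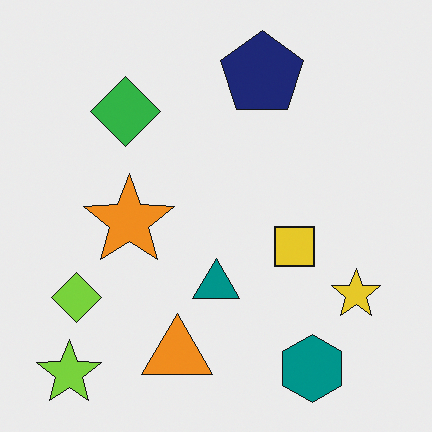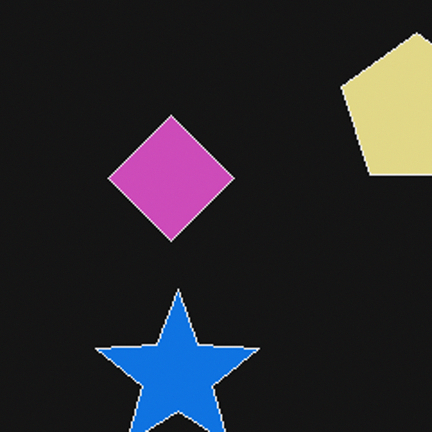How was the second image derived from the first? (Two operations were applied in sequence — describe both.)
The image was cropped to a noticeably smaller region and rescaled, then color-inverted (negative).

The visible shapes are larger and the field of view is narrower; shapes near the original edges may be partly or wholly outside the frame — a crop-and-rescale. The light background has become dark and every shape's color is its complement — a photographic negative.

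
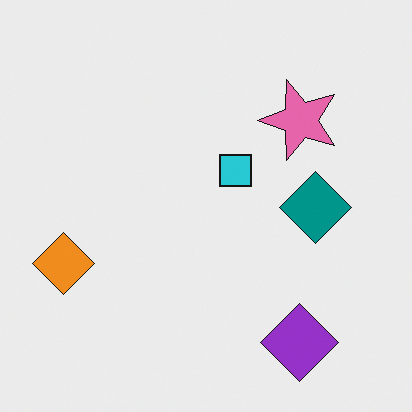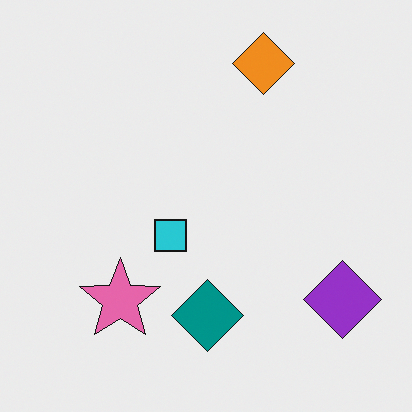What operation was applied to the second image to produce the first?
The first image is the second transposed (reflected across the top-left ↔ bottom-right diagonal).

Shapes have swapped their row and column positions — what was in the top-right is now in the bottom-left — a diagonal reflection.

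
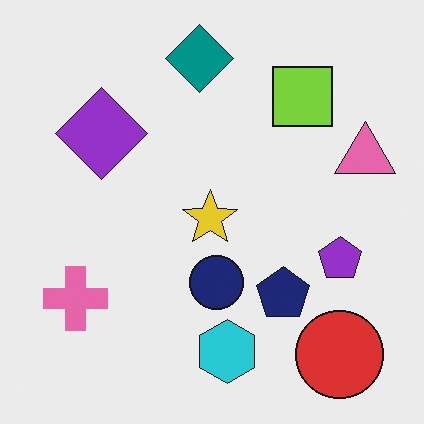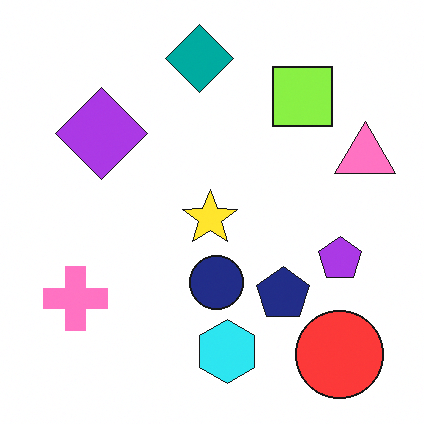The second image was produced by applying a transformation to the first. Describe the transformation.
It was slightly brightened.

Every pixel — background and shapes alike — is uniformly brightened.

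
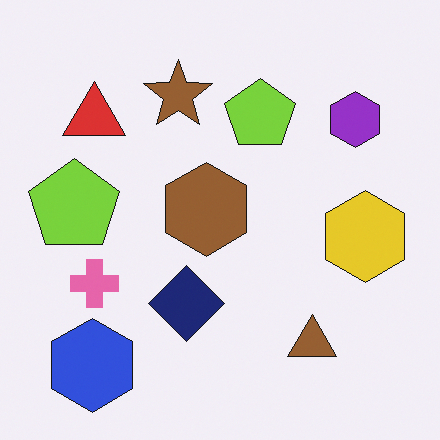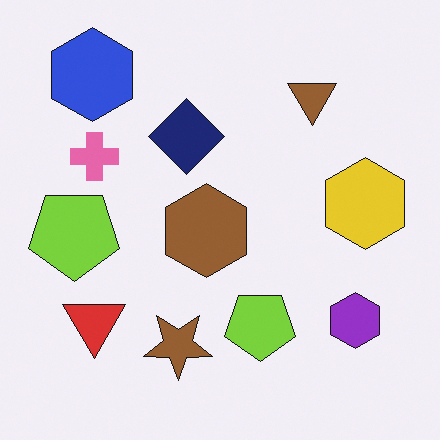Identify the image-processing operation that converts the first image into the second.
The second image is the first flipped vertically (top ↔ bottom).

The blue hexagon is in the bottom-left of the first image and the top-left of the second — shapes on opposite sides of the horizontal midline have swapped in a mirror flip.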